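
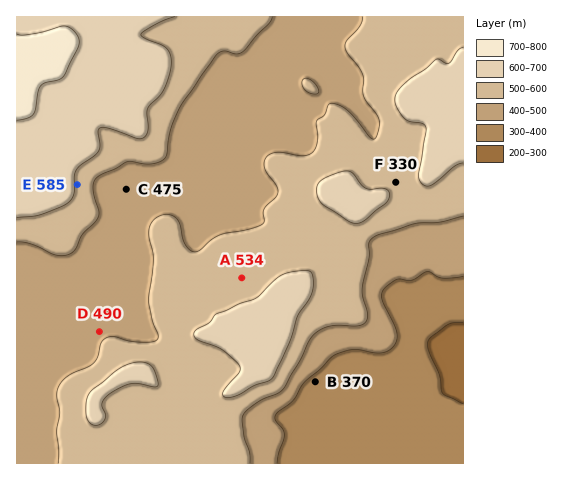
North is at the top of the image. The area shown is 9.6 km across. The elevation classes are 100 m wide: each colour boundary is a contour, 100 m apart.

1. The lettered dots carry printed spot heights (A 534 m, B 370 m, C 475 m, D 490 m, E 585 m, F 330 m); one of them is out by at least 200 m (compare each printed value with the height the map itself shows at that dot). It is F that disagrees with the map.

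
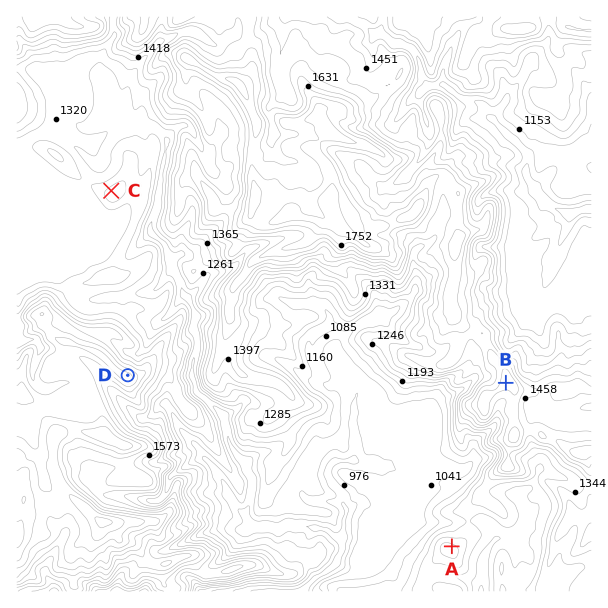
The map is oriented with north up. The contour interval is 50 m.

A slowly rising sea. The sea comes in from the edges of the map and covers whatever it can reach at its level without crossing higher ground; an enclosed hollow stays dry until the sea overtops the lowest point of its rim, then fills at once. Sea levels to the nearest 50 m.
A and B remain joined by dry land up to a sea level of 1200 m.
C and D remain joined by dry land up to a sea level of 1350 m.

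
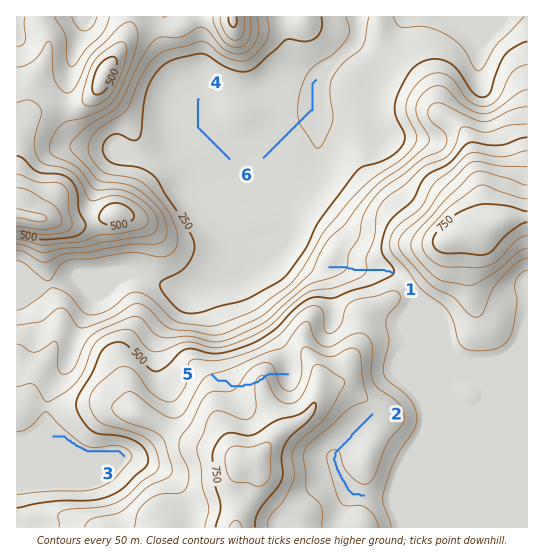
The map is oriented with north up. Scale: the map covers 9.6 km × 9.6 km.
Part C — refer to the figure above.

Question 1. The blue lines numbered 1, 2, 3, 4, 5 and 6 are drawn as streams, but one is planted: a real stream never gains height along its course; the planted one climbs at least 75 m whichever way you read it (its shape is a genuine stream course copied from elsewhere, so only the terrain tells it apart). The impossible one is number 5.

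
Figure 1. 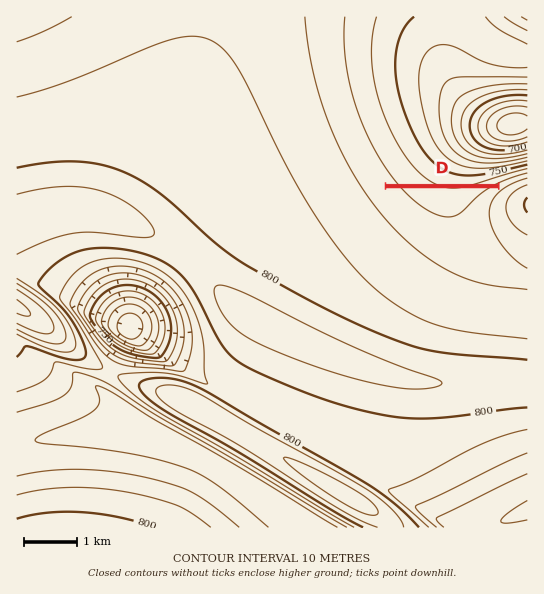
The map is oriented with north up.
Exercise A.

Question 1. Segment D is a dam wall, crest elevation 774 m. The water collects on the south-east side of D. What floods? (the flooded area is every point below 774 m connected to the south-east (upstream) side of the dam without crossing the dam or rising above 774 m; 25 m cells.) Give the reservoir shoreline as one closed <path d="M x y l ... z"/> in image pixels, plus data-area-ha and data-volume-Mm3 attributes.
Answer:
<path d="M494 188l-107 1 35 35 21 12 10 3 8 0 4-2 6-6 5-20 5-10 13-13z" data-area-ha="115" data-volume-Mm3="5.14"/>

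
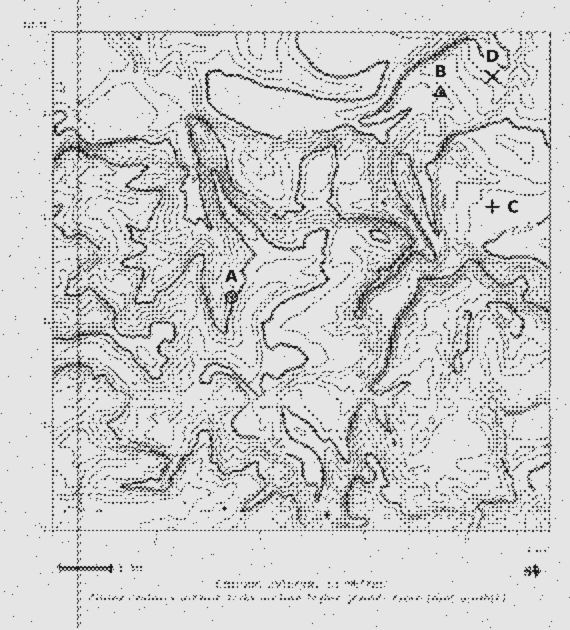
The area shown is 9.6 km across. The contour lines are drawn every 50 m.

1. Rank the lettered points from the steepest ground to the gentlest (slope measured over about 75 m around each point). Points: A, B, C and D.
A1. A B D C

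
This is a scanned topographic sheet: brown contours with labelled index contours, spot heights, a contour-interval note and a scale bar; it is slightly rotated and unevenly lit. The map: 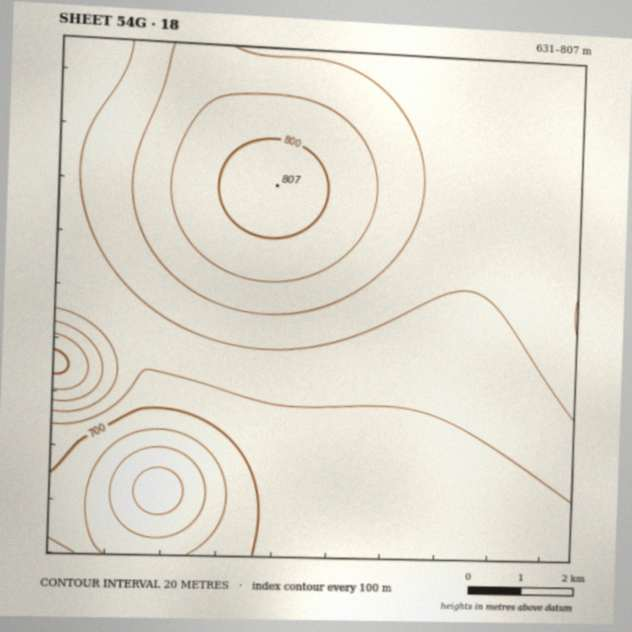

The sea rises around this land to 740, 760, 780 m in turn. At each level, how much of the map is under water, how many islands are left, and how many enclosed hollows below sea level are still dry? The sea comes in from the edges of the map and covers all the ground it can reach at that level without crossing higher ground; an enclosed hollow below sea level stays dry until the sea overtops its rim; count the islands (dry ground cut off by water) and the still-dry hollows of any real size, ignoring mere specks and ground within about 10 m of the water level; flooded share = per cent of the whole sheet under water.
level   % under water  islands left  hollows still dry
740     48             0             0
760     76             0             0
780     88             1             0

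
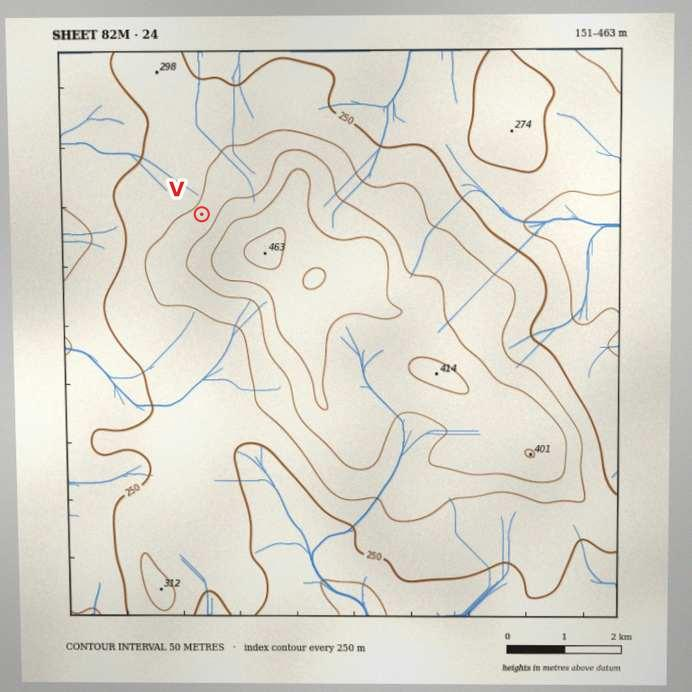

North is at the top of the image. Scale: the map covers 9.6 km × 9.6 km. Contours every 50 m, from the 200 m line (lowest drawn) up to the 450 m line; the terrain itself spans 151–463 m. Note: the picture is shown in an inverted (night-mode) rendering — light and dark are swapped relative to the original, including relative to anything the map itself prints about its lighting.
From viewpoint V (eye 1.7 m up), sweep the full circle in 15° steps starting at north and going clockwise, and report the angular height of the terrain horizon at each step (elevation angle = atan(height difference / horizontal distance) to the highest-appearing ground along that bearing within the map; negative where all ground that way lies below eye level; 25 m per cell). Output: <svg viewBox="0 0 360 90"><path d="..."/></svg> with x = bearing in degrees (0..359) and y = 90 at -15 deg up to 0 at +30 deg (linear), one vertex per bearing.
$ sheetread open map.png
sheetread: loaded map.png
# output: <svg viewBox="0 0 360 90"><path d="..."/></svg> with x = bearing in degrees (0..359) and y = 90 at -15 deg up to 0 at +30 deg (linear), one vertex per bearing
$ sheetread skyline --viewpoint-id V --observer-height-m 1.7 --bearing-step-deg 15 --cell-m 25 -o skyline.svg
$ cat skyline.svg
<svg viewBox="0 0 360 90"><path d="M0 63l15-1 15-2 15-3 15-4 15-5 15-3 15-3 15-1 15 0 15 2 15 3 15 3 15 3 15 3 15 3 15 3 15 2 15 2 15 0 15-1 15-1 15-1 15-1"/></svg>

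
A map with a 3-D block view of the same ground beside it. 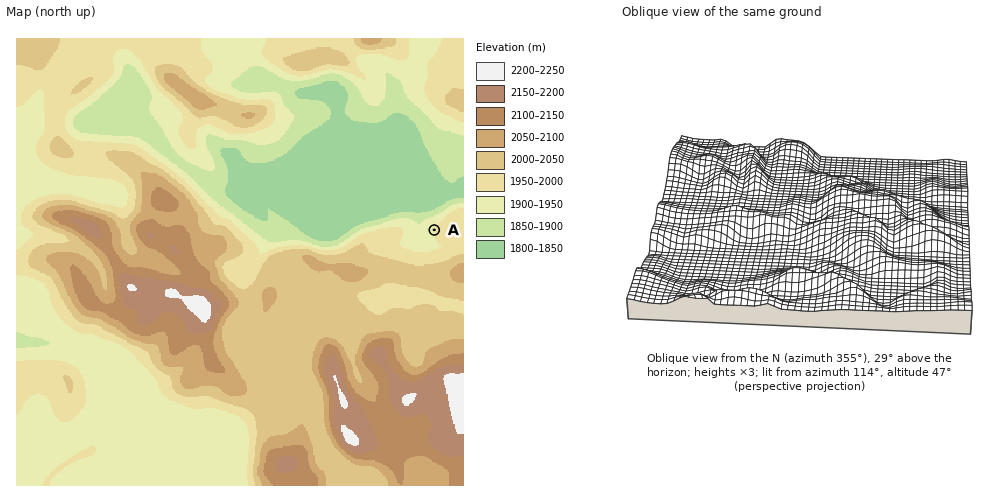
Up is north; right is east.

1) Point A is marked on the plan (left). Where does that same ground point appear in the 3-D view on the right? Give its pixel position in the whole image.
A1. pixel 674 230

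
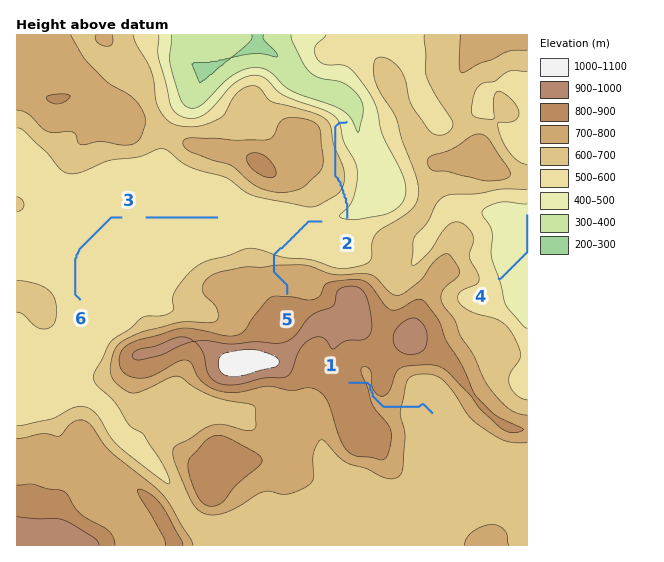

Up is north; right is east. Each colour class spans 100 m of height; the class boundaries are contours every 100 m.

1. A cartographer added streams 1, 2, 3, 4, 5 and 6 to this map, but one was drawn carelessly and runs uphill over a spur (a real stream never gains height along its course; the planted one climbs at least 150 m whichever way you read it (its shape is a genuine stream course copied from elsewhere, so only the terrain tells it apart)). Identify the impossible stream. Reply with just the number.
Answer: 2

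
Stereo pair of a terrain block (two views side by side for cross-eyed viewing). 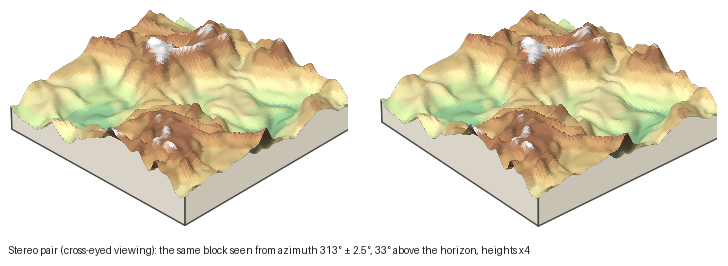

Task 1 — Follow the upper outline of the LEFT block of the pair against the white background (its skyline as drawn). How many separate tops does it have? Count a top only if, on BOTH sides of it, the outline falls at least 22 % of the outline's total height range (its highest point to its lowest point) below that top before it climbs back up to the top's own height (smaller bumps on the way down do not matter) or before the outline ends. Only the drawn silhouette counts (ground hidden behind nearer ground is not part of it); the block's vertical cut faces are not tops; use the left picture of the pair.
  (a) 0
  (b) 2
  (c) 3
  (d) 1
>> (d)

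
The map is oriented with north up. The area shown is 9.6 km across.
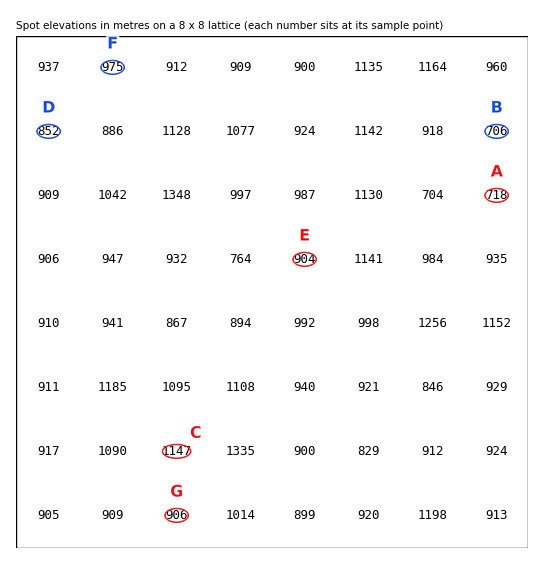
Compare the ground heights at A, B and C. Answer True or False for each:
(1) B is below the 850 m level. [True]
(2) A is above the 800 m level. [False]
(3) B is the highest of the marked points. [False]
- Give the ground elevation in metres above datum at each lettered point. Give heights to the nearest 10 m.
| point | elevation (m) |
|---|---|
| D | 850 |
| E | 900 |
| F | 970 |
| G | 910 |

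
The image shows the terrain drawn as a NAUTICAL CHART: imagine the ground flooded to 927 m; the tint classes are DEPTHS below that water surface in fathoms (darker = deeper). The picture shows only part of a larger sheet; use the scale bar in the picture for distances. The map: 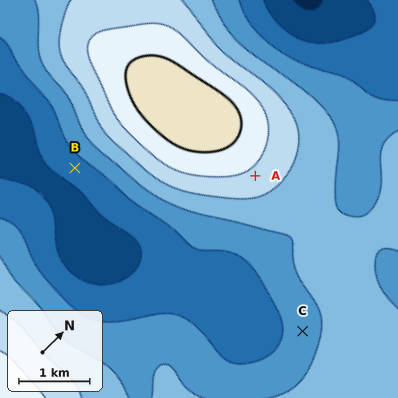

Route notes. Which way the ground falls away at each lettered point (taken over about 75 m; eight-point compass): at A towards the E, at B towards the S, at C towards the SW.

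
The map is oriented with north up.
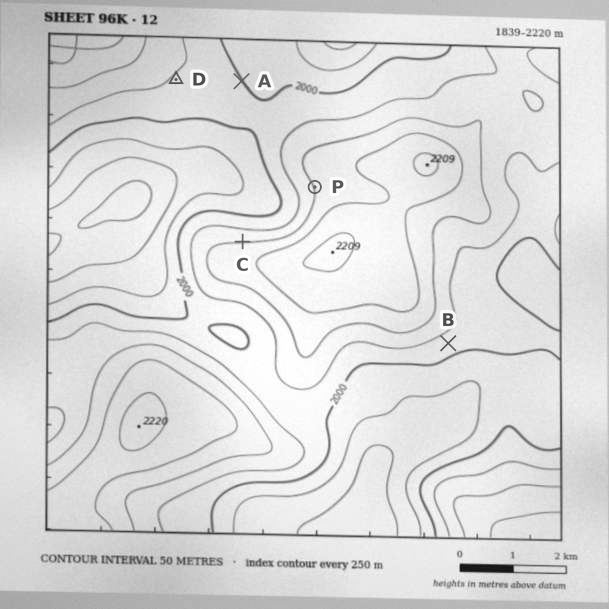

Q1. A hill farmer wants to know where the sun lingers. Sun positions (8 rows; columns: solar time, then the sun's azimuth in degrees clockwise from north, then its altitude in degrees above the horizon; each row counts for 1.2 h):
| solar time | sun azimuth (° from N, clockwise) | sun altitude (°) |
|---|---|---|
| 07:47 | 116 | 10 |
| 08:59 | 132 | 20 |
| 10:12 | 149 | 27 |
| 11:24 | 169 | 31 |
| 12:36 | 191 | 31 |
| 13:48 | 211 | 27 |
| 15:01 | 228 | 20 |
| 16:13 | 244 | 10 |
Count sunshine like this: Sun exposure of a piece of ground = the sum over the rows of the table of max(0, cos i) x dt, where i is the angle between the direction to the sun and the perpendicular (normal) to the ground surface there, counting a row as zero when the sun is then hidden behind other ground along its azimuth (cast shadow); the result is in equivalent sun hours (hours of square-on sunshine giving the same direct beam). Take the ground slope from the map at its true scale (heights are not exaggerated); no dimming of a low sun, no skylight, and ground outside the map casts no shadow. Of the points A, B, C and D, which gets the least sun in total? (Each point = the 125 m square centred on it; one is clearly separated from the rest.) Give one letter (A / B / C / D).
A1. C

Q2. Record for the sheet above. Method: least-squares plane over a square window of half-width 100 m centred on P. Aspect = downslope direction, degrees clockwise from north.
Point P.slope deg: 6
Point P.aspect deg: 254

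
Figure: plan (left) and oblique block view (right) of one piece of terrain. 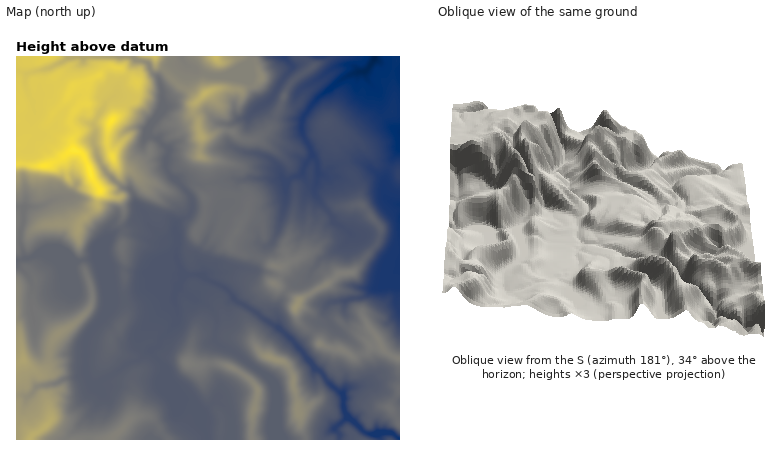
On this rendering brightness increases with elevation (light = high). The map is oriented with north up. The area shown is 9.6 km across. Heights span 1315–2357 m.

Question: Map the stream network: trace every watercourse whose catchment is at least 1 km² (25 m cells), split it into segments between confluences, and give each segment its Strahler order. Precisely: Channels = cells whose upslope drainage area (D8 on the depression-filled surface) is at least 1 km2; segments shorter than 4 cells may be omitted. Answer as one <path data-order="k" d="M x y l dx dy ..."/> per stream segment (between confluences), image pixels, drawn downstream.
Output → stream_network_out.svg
<path data-order="1" d="M274 404l-2-16-4-10-8-8-8-4-14-12-8-4-12-6-4-4 0-4 2-8 0-10-2-6-10-10-8-2-10-6-6-6 2-4"/><path data-order="3" d="M344 400l0 12 20 20 4 2 26 0 6 4"/><path data-order="1" d="M102 398l0-4-4-4 0-6 0-2"/><path data-order="1" d="M216 398l-2 4-12 12-10-12-6-2-10-10-14-14"/><path data-order="1" d="M34 392l6-6 6 0 2-2 8 0 6-4 4-2 10 0 6-4 4 0 2 2"/><path data-order="1" d="M362 386l-14 2-4 4 0 8"/><path data-order="1" d="M162 384l0-8"/><path data-order="2" d="M98 382l2-2 14-6 12-10 6-2 6-2 10-8 2 0 6-4"/><path data-order="2" d="M88 376l2 6 8 0"/><path data-order="2" d="M162 376l0-12-2-4-8-6 0-2 4-4"/><path data-order="3" d="M156 348l4-2 0-8 12-10 4-6 2-12-4-8 0-2"/><path data-order="1" d="M32 316l0-8-2-2 0-12 2 0 0-8-4-10-10-10 0-4 2-2 6-2"/><path data-order="1" d="M324 310l2-4 6-4 14-2 4-2 12 0 4-2 6-6 4-2 8-4 8-6 2-4 6-6 0-8"/><path data-order="1" d="M168 304l6-4"/><path data-order="3" d="M174 300l2-10 6-6"/><path data-order="3" d="M182 284l0-4 6-6"/><path data-order="3" d="M208 280l16 8 14 14 16 8 8 8 14 8 2 0 8 8 16 18 4 6 18 16 2 6 14 12 2 0 2 8"/><path data-order="1" d="M74 278l0-10 2-2 4-6"/><path data-order="2" d="M204 276l4 4"/><path data-order="3" d="M188 274l10 0 8 6 2 0"/><path data-order="1" d="M206 274l-2 0 0 2"/><path data-order="2" d="M104 270l0 38-4 10-8 10-2 4-4 6 0 32 2 6"/><path data-order="2" d="M80 260l4 0 10 0 10 10"/><path data-order="2" d="M26 258l2 0 4-2 12 0 4 4 32 0"/><path data-order="1" d="M322 258l20-12 8-8 0-4-8-8-6-4-8-10-6-6-8-14 4-22-2-10-2-4 0-2-2-2"/><path data-order="1" d="M104 248l0 22"/><path data-order="1" d="M206 240l-2 4-6 6 0 8 4 8 0 8 2 2"/><path data-order="1" d="M276 236l2-4 2-12 2-4 4-14 0-14 2-2 2-6"/><path data-order="2" d="M176 234l2 2-2 22 6 12 4 4 2 0"/><path data-order="1" d="M68 198l-12 0-16 8-14 0-2 2 0 14-4 8 0 14 2 4 2 8 2 2"/><path data-order="1" d="M384 186l0 6 2 6 4 4 10 2"/><path data-order="2" d="M290 180l4-4 6 0 2-4 4-10 6-6 0-4"/><path data-order="1" d="M270 178l2 2 10-2"/><path data-order="2" d="M282 178l8 2"/><path data-order="1" d="M262 156l6 2 10 8 2 4 2 8"/><path data-order="2" d="M312 152l-10-18 0-4 0-8 4-8 8-12 8-8 8-4 10-10 8-4 10-4 4 0 6-4"/><path data-order="1" d="M38 134l-6-8 0-6 2-4 0-6-2-4 0-4-4-6-2-10 0-10 2-2 24-6 2-2 8-4 6-4 8 0 0-2 58 0 4 4 4 0 6 4 4 8 8 8 2 10 0 12-4 10-2 4 0 2-6 4 0 14 2 2 4 0 12 12 0 4-2 2 0 14 6 6 18 20 2 6 0 6-2 6-14 10 0 8 0 2"/><path data-order="1" d="M242 118l4 0 12-10 8-4 8-8 10-20 8-6 0-6-6-6 0-2"/><path data-order="1" d="M104 104l-2 6-8 12 2 12-2 4 0 6 2 6 0 4 4 10 6 8 12 12 4 4 8 0 2 2 2 6 2 8 8 8 4 12 16 16 2 0 8-6 2 0"/><path data-order="1" d="M370 82l-4-6 0-4 2-4"/><path data-order="1" d="M196 70l-4-2-4-2-4-4-2-6"/><path data-order="2" d="M368 68l6-8 0-4"/>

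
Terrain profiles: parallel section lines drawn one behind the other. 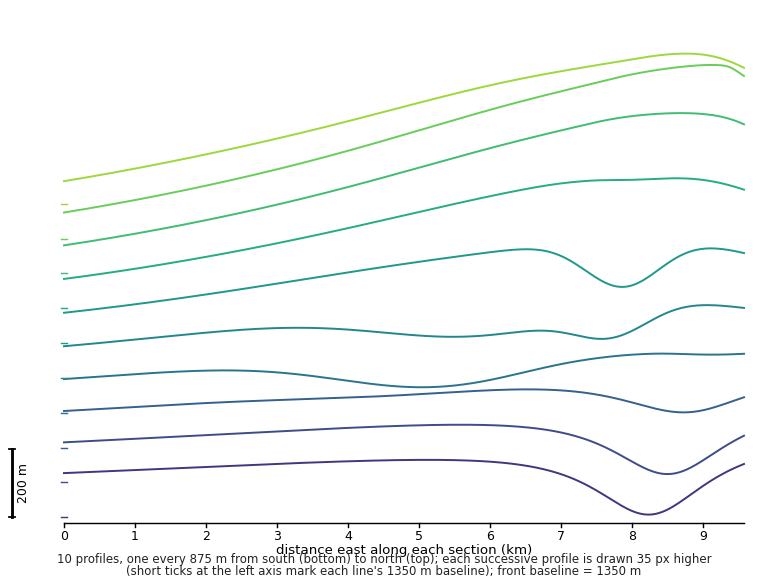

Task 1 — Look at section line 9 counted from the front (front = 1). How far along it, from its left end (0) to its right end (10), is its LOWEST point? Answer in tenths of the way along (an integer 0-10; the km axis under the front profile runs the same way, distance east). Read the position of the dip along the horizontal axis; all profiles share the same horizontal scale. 0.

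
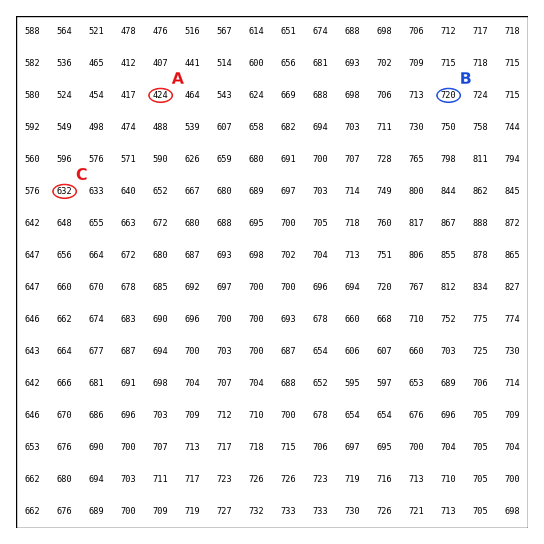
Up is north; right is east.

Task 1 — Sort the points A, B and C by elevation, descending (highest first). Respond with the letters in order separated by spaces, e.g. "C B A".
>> B C A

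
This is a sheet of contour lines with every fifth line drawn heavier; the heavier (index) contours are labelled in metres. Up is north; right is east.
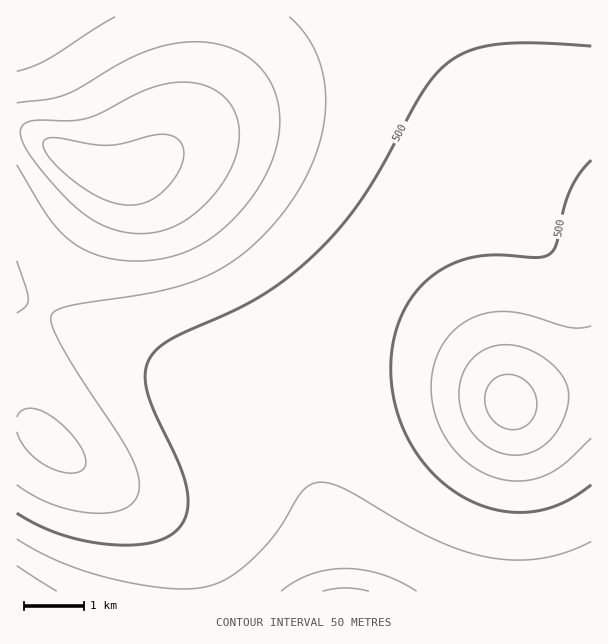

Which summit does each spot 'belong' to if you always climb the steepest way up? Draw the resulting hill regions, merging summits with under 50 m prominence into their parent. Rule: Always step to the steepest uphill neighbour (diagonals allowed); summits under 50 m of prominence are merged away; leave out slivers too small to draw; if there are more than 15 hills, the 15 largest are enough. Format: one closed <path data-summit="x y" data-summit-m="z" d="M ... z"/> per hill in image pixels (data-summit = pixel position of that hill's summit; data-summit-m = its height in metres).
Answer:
<path data-summit="345 591" data-summit-m="661" d="M591 16l-388 0-4 56-12 47-15 25-28 25-16 7-20 0-27-12-48-30-16-2-1 293 10 1 9 4 34 28 75 48 22 22 10 17 6 16 4 31 405 0z"/><path data-summit="17 17" data-summit-m="482" d="M201 16l-184 0-1 115 17 3 48 30 27 12 20 0 16-7 28-25 15-25 9-30 4-27z"/><path data-summit="17 591" data-summit-m="643" d="M26 426l-10 0 0 165 169 1 1-14-4-17-6-16-10-17-28-26-69-44-28-24z"/>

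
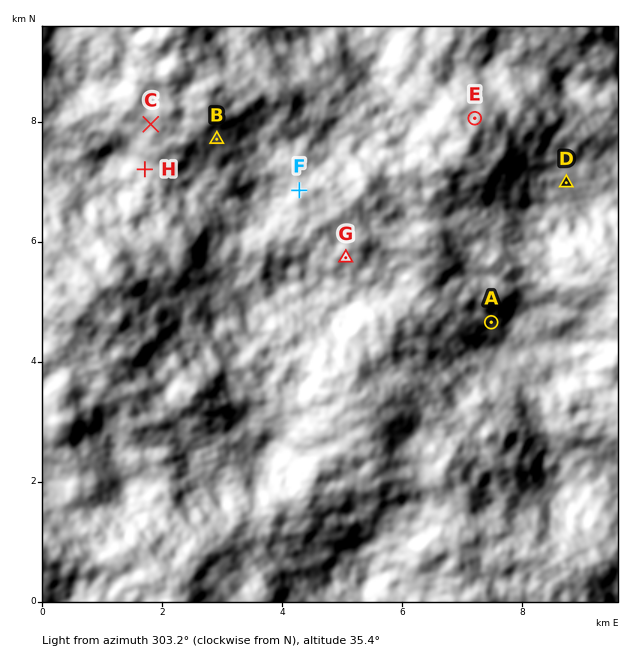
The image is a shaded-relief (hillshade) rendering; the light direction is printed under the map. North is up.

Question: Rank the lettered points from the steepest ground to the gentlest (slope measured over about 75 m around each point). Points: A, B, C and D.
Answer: C A B D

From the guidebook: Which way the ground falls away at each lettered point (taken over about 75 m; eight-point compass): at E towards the NW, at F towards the W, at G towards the S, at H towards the W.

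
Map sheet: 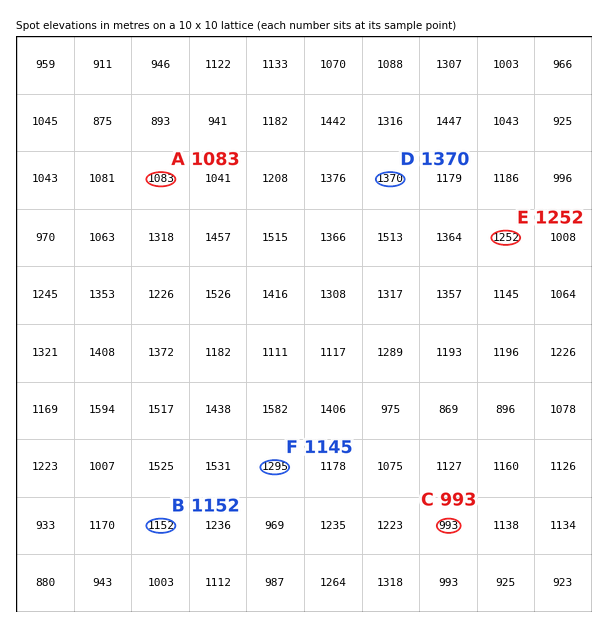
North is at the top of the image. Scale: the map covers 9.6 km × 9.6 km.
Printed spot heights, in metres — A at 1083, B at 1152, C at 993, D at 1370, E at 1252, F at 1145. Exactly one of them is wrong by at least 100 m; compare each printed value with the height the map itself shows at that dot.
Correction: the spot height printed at F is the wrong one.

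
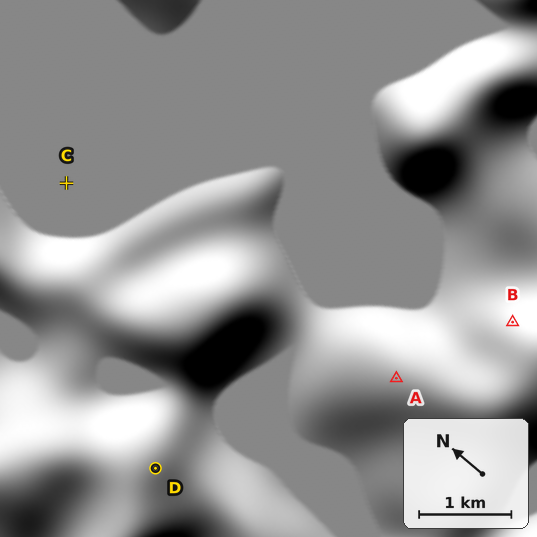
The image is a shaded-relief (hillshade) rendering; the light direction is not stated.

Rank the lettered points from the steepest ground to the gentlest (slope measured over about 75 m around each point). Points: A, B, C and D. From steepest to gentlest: B D A C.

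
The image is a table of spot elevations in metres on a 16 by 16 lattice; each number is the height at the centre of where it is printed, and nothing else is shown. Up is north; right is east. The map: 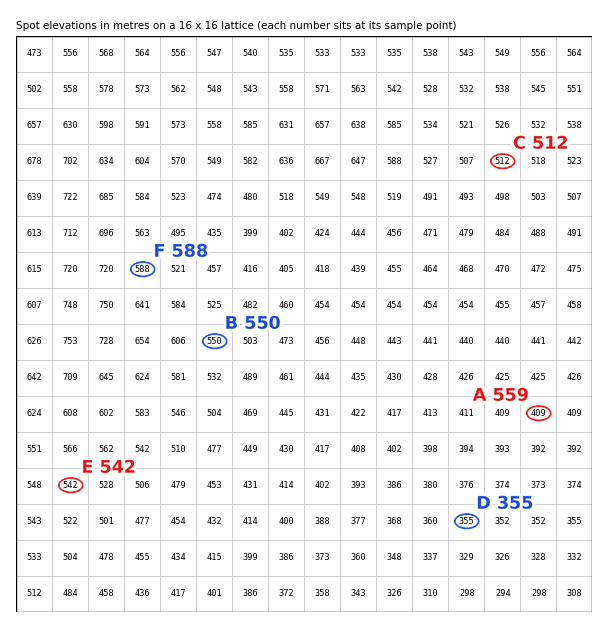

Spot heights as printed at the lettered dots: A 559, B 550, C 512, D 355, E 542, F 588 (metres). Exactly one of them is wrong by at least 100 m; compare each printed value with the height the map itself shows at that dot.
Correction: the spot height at A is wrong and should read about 409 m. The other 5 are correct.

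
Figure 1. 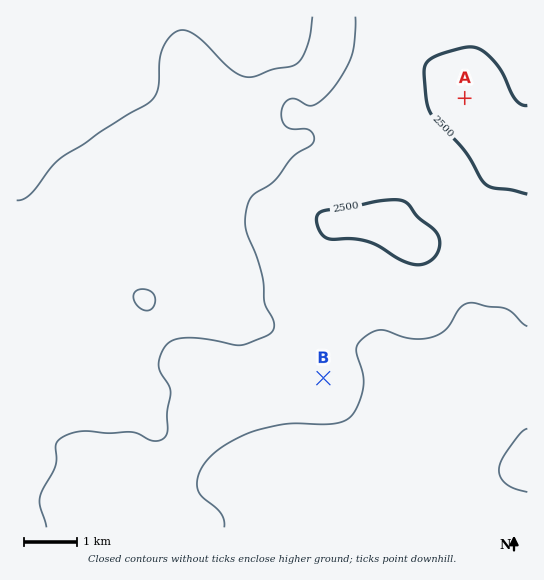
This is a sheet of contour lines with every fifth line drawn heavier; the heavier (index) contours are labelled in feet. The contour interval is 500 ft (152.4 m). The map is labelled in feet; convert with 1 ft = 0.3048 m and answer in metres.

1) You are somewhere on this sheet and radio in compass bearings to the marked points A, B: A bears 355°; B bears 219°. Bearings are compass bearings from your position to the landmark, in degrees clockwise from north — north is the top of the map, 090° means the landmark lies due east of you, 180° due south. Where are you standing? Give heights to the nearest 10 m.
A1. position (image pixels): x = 473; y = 193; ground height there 740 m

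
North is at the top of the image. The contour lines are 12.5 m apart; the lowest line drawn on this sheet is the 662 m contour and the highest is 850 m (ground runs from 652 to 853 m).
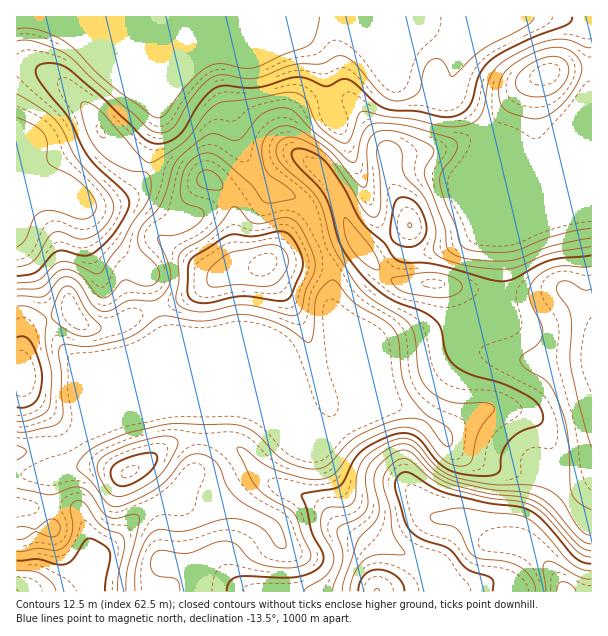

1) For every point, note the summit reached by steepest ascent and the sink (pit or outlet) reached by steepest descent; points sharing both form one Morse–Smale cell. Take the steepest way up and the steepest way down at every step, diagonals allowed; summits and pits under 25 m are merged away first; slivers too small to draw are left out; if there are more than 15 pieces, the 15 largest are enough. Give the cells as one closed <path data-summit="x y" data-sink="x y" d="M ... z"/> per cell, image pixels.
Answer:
<path data-summit="566 591" data-sink="17 591" d="M353 238l-14 3-15 8 8 26-1 31 12 30-1 43-3-5-3 0-42 14-48 21-82 0-38 7-45 16-19 13-18 1-28 7 1 139 361 0 20-10 8-9 21-45 8-10 30-1 9 5 17 19 21 1 13 5 9-17 23-24 12-8 16-8 7-7 0-124-28-1-34 3-57-12-9-7-4-9-8-34-6-13-11-3-28 1-17-6-22-20z"/><path data-summit="566 591" data-sink="17 189" d="M345 100l-25 3-17 6-13 16 0 19 4 6 7 6-10 1-6 3-23 22 7 6 19 6 18 12 7 12 9 28 2 2 15-7 14-3 15 20 22 20 17 6 28-1 11 3 6 13 8 34 4 9 9 7 57 12 61-3 1-185-19-1-19 6-12 0-11-3-46-43-45 18-38 6-13 0-33-49z"/><path data-summit="566 591" data-sink="17 17" d="M486 16l-338 1 77 31 13 8-8 25 0 32 10 34 14 26 9 8 22-21 6-3 10-1-7-6-4-6 0-19 13-16 17-6 19-3 14 3 36 53 13 0 38-6 43-18-5-10-30-29 0-6 10-39 18-10 6-6 5-11z"/><path data-summit="264 264" data-sink="17 591" d="M323 248l-24 10-27 2-12 6-30 6-14 6-30 20-27 9-2 4 7 19 0 6-4 11-78 79-3 6 41-14 44-9 82 0 48-21 42-14 3 0 3 5 1-43-12-30 1-31z"/><path data-summit="264 264" data-sink="17 189" d="M150 168l-4 0-4 12-13 14-27 11-22-1 17 24 49 45 8 29 4 6 28-10 30-20 14-6 30-6 12-6 27-2 25-10-11-30-7-12-18-12-19-6-6-6-3 0-18 14-7 7-1 8-6-16-16-14-24-3z"/><path data-summit="264 264" data-sink="17 17" d="M147 16l-101 1 28 15 39 41 16 12 27 14 2 23-12 45 42 11 24 3 16 14 6 16 1-8 27-21-16-23-6-12-10-34 0-32 8-25-13-8z"/><path data-summit="21 374" data-sink="17 189" d="M39 188l-23 1 1 184 5-1-2-18 5-21 7-8 9-5 30-8 10 12 6 2 20 2 50-20-11-35-49-45-12-19-7-7-16-9z"/><path data-summit="21 374" data-sink="17 591" d="M156 308l-12 4-22 12-15 4-20-2-6-2-10-12-3 0-27 8-13 9-4 9-4 16 2 18-6 2 1 78 45-7 9-5 8-8 3-6 78-79 4-11 0-6z"/><path data-summit="566 591" data-sink="17 189" d="M591 484l-6 6-16 8-12 8-23 24-9 17-13-5-18 0-20-20-9-5-30 1-8 10-21 45-8 9-19 9 212 1z"/><path data-summit="566 591" data-sink="17 189" d="M27 66l-11 0 0 122 23 0 23 5 22 12 18 0 27-11 13-14 4-12-18-10-22-18-16-29-31-32z"/><path data-summit="546 74" data-sink="17 17" d="M558 16l-70 0-6 16-6 6-18 10-10 45 30 29 5 8 6-3 25-29 22-20 21-8 35-2 0-42-8-1-12-6z"/><path data-summit="566 591" data-sink="17 17" d="M45 16l-29 1 0 48 17 2 26 12 31 32 16 29 22 18 18 10 12-46-2-23-27-14-16-12-39-41z"/><path data-summit="546 74" data-sink="17 189" d="M591 68l-25 0-30 10-52 53 2 3 8 5 37 36 11 3 12 0 19-6 18 0z"/><path data-summit="566 591" data-sink="17 17" d="M591 16l-32 1 13 2 12 6 7 0z"/>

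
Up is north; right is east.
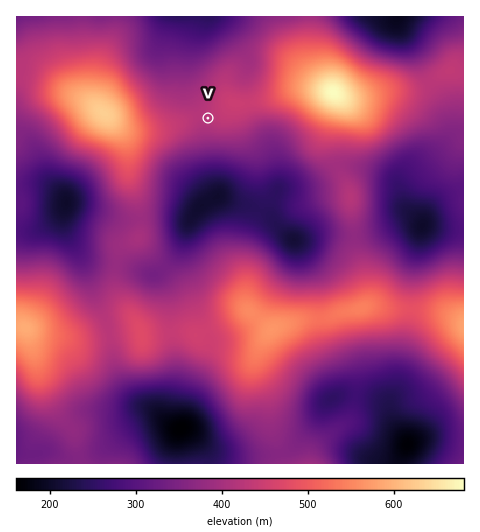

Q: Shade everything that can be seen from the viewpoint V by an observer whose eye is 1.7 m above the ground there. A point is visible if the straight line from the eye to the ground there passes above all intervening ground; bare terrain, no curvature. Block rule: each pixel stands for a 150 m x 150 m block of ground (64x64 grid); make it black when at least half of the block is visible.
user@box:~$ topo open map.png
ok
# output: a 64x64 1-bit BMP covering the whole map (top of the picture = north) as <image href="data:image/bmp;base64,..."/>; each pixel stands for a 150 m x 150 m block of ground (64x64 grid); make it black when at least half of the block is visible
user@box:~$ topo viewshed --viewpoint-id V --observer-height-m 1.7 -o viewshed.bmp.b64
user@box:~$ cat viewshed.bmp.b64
<image width="64" height="64" href="data:image/bmp;base64,Qk0+AgAAAAAAAD4AAAAoAAAAQAAAAEAAAAABAAEAAAAAAAACAAATCwAAEwsAAAIAAAAAAAAA////AAAAAAAAAAAAAAAAAAAAAAAAAAAAAAAAAAAAAAAAAAAAAAAAAAAAAAAAAAAAAAAAAAAAAAAAAAAAAAAAAAAAAAAAAAAAAAAAAAAAAAAAAAAAAAAAAAAAAAAAAAAAAAAAAAAAAAAAAAAAAAAAAAAAAAAAAAAAAAAAAAAAAAAIIAAAAAAAAAxwAAAAAAAAHPAQAAAAAAYf8DwAAAAADz/wf+AQAAAf//B/8B8AAD//+P/wH/wAf//7//n//8D/////////4f/////////7/x+P////////AAAf/////w4AAA/////8AAAAB//+D/gAAAAP//gH4AAAAB//8AAAAAACP//gAAAAAAH+P4AAAAAAAP4AAAAAAAAAfAAAAAAAAAA8AAAAAAAAADwAAAAAAAAAPAAAAAAAAAA8AAAAAAAAAHgAAAAAAAAAeAAAAAAAAAB4AAAAAAAAAHgAAAAAAAAAeAAAAAAAAAB4AAAAAAAAAH4AAAAAAAAA/wAAAAAAAAH/wAAAAAAAA//wABwAAAAD//gAfAAAAAP/yAD8AAAAA/wAA/gAAAAD+AAH+AAAAAPwAAfwAAAAA+AAB/AAAAAD4AAHwAAAAAPAAAMAAAAAA4AAAgAAAAAHgAAAAAAAAAOAAAAAAAAAAwAAAAAAAAADAAAAAAAAAAEAAAAAAAAAAAAAAAAAAA=="/>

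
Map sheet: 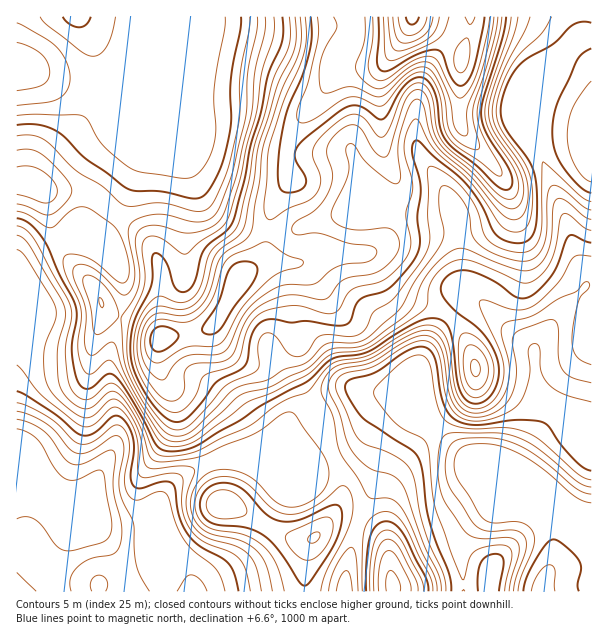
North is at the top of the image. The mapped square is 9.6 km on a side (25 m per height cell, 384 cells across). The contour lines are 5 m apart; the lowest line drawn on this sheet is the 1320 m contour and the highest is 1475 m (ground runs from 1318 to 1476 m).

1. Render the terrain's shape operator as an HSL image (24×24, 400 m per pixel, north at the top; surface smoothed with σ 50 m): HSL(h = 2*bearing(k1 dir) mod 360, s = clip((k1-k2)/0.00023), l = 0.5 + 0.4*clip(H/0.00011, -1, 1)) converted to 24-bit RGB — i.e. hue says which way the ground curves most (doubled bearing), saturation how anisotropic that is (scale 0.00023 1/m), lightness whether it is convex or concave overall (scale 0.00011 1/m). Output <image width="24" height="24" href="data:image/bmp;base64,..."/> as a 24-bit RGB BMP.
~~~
<image width="24" height="24" href="data:image/bmp;base64,Qk32BgAAAAAAADYAAAAoAAAAGAAAABgAAAABABgAAAAAAMAGAAATCwAAEwsAAAAAAAAAAAAAe4N9a4mXeImps6Oud1ackJR+lY2BaFN4ZHFobXdwhoJxt69t2c1oCRMzH0Kj8vnSw9/Ol2bREwJm59mk2J5iFClBVneJmpSDgpiLZaOWV5iVoHGRp0uRkqyGjE6EiSk1b3o3VmtCb4tVsLR93sSUEjtlDXiZ8fzPkLdxcCtqISGAlNTH98zeNSauP194hZdql5+Oh2F9d3xfOGBmsIdRn6NuZxRy2lFtmr6ATMnBc+/sfKXl9NbpazjXAY6h6ve4t0xMWzd1VayYOIpqxm9p3EDUTk2ke4+dmY5qg215gIB/TzN3061eX4w7Ew1s1dXo3+Lsnt3oPb68K1EasmQ864GXJYSS0M5Tt29TTWZ/fJZ6ZD1henxAiFpQgF9uj2ArjY14iFtqlpxLHTJk4Yir0mpbCE43Eeg8zNWku2BxdCZPgH56LWRQ3dhzV1aRnJ9yupuDWoZ/XlB1gVV+gH9/flRfayE9wqd9jmh9jUl4zpdjGGxWHkt3/4CPvpcxC3gANF8Hfls2gH19gH9/iUSIhNtxYVaFhJiHsoKDplxfQi5IcW08azwscjJCcbKzpczDXUc5aExI1LJ4R7xcBw4s53gu79/Ji76tQYWAPYo3PYBHfE9vnc1tX8RoUV59eZFzjV5r1CNqjQwlW3UkQpZ3YsO/eMC0eZuKXFKLZXGVxc2Nw7hOEQAzweSH1O2/tZKpXHugZ26Qa4NLLnFkoeCYZW2vYVCBhFhXfWBifg6H93iisOa5HN3kWKCtcoFkg4BfUl65aXC81aGf1jXSEABV3PrRntWes3Gmo0xvdFGCv4ScN5BJTdMAMicVaWYmRn0/eHiAIQJW9eDT6vLZLIG8PT2KmGeJiXt0X3iVUEuN0It6uincAQCp+/rQlaM/ajY1vLxvVtnXcUbI3oTB1XN2UBY2b7UXF20RGkAhCgsp4/jM6/LZVDCwPC99nWuhoIeSZ4SQN0mPz3On5INmACVT8+bYyrTslm/i092wQIRdKiZJqrqH2j6sonfg5dzvr2HJHUxUCGBfp/+l2KNhcB5HOFxQVX2CqpmTb35/ODNTbVE0+PO+ADdhy/SfcVXCuC7k+7u/rEFlLV1ldYdMm1tfgMabol+c1IPFc23kOdf+V8pdli0/rjptbKddKnxtdqVyfVJ7aCZmY9OI0PvRCQFF8Og7bYMvGx0375uI55y5SEmtXmeOfbqPm2pfe09PlrNlVp1PPXRVaUpGeUdVnW1lv7CMQpGRTIdvYDBsVrnEuPvSvBwSHQcs1vCOYJivGCxnsNGf3rDFom3Jen/EpIWujWCsmpG4spWdpoWBSFF2S0Jhe1NQj5tZsM1yS6WhT0hrNjRkaOJfj4k/gWNlEBONzvDIfV+kJXy6Z7mw0UZQvJZhVnaDl4Gtd4O7k4O7xZm8rJa6ck3DTS/Go26+tLSatdymMEqdkjqSP4uBl9lZOmpHnkZROd3GkLN0kn2aR2R8VS5Wx1ZK3Kt0aXNEXpkxVWpDdndQr5ZXq5ZcT1SAUTJ2mTlX3eB7oOORMg9btTE4f6zRtc/RSF/Rh8jBWYeUapBljHxiX0RnMDZxsneA3Z2NuI2iirSYRHaDbX+Ao3RXrciKRC1uQhM4pnI93v7NXdW5JAEzw7p8la60iKeNZGOQkIZxd1plfHZVf3BXVnFwKD9jo01v28WNqsGSqIaoflemeT6Bk9V6VKG/OgEtZSQzq/6/z/zbewKmYRieo8q4o6CMl290f2lve15hgGhwgH9/gH9/bnt/JUFmQ1+e6Mu10aRig4k/P1tDjkGGzPSMIggyqwCq0/jdzP/ggiqzTgROgWqugaR/nIeKpmaSnWJ/gmx+f3+AgH9/gH9/eHeAOkpxJWVozpx46Jqbxnt+QVppOXth7PSZAAIzRTfY6f/MZtogJwcsUFSAmq5xl41+gH9VgFRbomFjjXh6f3+AgH9/gIB/dHSBTEmDPVx4U6pYzKGU3YqfuVC8R0Kh7/tpBw8sHXgy//zMpLozBxgscnmBS42fpIWFcnhfbFhZnZVii5F0foB/gIB/gIB/d3qARE+BWGaTXayLpGqM1oWDp3rBj1nX/svCBw8tEKWh/f3OzbCHCSI8PXJLQ3dvoqF7dFdUbmVZkKplbZdsdn+Cf4B/f4B/fn6AR11/WXOIdJZmUEVf2MaCqY5vQzSF/pqu6F6+AK2W7O2k6K6aIB6HQ2WUP5N4WJhmcGCjfYWok7SRcJiLbHWBf4B/f4B/f3+AVF56TFdrjXtbU0Znz9xwm5teLitiwmh48+PYIqPePqg98eC6IiuaU1Wga3OPV3Bm"/>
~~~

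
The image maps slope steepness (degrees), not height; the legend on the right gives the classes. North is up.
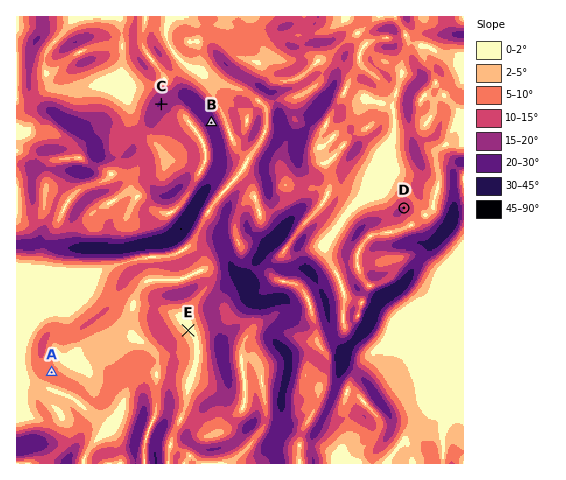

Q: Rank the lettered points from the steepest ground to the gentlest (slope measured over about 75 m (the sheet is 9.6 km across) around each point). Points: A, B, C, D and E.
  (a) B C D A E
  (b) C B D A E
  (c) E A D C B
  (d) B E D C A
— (a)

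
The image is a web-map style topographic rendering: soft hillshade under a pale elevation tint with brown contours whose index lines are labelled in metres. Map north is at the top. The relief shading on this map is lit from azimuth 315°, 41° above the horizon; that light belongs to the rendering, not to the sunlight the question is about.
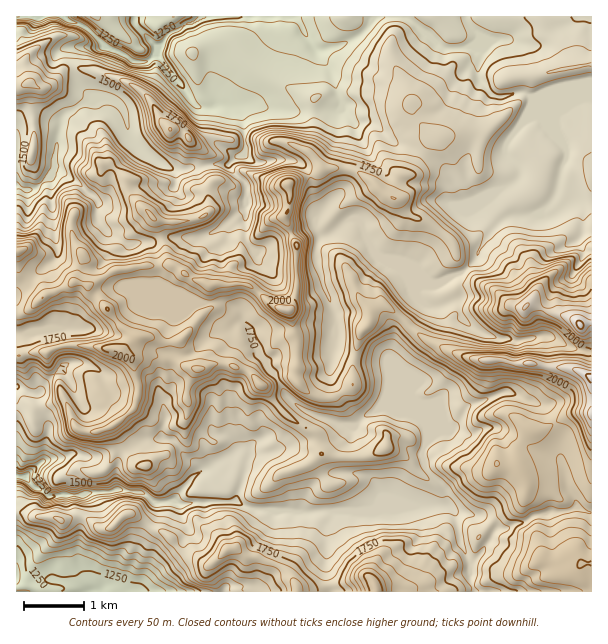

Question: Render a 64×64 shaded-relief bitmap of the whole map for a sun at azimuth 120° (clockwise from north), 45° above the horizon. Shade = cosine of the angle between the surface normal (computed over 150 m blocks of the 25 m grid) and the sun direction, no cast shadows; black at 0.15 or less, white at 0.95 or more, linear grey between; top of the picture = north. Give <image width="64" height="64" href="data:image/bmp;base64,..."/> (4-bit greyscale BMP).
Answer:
<image width="64" height="64" href="data:image/bmp;base64,Qk12CAAAAAAAAHYAAAAoAAAAQAAAAEAAAAABAAQAAAAAAAAIAAATCwAAEwsAABAAAAAAAAAAAAAAABEREQAiIiIAMzMzAERERABVVVUAZmZmAHd3dwCIiIgAmZmZAKqqqgC7u7sAzMzMAN3d3QDu7u4A////AJqau8zLq7upmHeKypqqhmrLqHVHvcq7y6upqpqZq7u7ebu7u7u7u5h3VY3sq7qHmrqFM1m8uqvMzJWJiambu7tozLvLu7urqGZkbO2ry6mbuoQQOKu6qrzdpFdliqqqu2e9zMuqurupZmZGzbvLqZvLlSEmq7qau7y2VlRIqqqqh4vdy6m7u6l4h1JK3KmHibuWQiSLuomruqllVEaZiaqImL3aib3KqIqoYySbqHd4q6hkIkaal5vJe6ZURph4q4mondhp3+uYmqhmVWmpmIiaqYdUNEaHerhqyFM2mHiaeKmd6WaO7bmIh2Z3iaqZmZqqmYd2Znd5mGeamFR3Z5pmd4ipdCXOt3dVZUaKu6qqqrqqqqqZmYmYiHd63Kh3i3ZRAjMzEEiqiIZ3Z3q8zLu7zMu7qqqqqpiKl1fO7LuplVlmdjQgR7vbirqrl6zd3KrN3cu7u7u6h4q5Zr3czKh3VKzNvNiJe+65q7umad7cua3u3Lu7u7pmesuYrMzLmHMTjLq92Yq+7uuaqrhFnN3Lq83dy7qruGZ4vKq8zLqI2RA2iZvZet/u/rqqqmRHrN3dzdzMurp2d2ebu7zMuojNxTRYd6lorN7u3Lqqh1VXnNzMzN3cymVVVGmrvMu5h6vbiZmZmpiJve3dzKqZmGZpu6mZvu7ahkMySJq8zLl2isp5mavdy6qqzdvNy6mal4q7qGaM3dyZdTEmibzMuVNYy0Npve/tzLnO7Mu7y5mYm7updWm7zKqXdDVnm8y4QljLMGlmr//cqM/8zLvLmJqqvLqFaJmrqqd5h2eaq7gxiboziXVH7/23n/3Mu7qJu7y7zcmJqqqqp0V4iZiHdTGZmEaqiHV//qaO/cy7ypu8qrzu7bqqq6qZdDRomYdSEZmDOamKp1z+po7+y6mr7bebzN7/y6qruoialmiZmXQRipM5p5qoW/6ojf3MlX39aduYnf/bqqq7l4rNuZmZl0Krt2iHmZd8/bqc7uymesl83JVb7tuqqqqXec3KqZiYY92ryGial4ztuonf67uqlnzttkre26uqmHZpzKqqqZiF7Z39qIiIre3KmJu7u6uWfN3HSu7bqph3Zmi8uIqWVWapi/2pd5vN3cu6iamrupiM7shJ/9uod3d2QiIyEkM0eXZEaJdkaLzcu965qry5mZ3uyUf/7IZoh2VDIjVEVmaJqodlVDI1eby4ruuqu6iIne7aQ8/9hol2ZneJicyoVHzdy6qZdViYial77cu7qZi+7tpCjv2ZmHeJmGiYrshUnc3ty6l2q6maqpi93MqYZ+/+2lNr7LqYiJl1R5i+uHd6Wu/cqFe8uqqqqpzdynRI3/7JZXq8uaqZl0Ikd63JdldEnu2pmZu7qqq7vN3JZmR+7cdXmburqqqoQhJES8l1VpZYvLvMu6qqu7mL3cq4Y17spliZqsuqqZlSJEMUy4ZGunZVmqzdy7upmYmqqphzTu2Feqmbu6q6lkM0QxF92CHcqFR6l5vMy6mqZWeHeHNe7HWKuqu6qqzKUzNFQxbtMO7bdGvJVFaZmZmGVZupc1/rZYq7uruqms62Q0VnUEyA7+2UWrqGQ0V4iKl1e7lzT/tWiru7u6qZvuplVWinJIdry3RqqYmoZoqpmqiJuoI9/XeKuqu7uqm824ZVZoqoUxKaU5qqiJqrzd3LqYZ7pYrdqZq6mry7qru7l2Z2Z5uXUVkyzcqYiJzd7u7alReZ7Mu7qqmZq7u7qqqpeIiHeamVSCC/2XZnm7ma3/62AEr+66zLqYmru7qqqauqqqmImZZHIH3adUWal0Vr/9gQFf/8qsyois7Kq7qqqru7uqmZhjUhWcp1V4mYdmnN6TI17/3KmpiKzv7cu7uqqrzLqqmYRCFZmYeaq7hWit3aITfv/uyXeKqs7+3MzLqpq8yqqZq4Q0V7qKu7qURXvMkgBK797rh5mrze7bvN3LqavLqZeu2EE3u5iImZdUR4ZTAAOLvdypiIm83cy6zcu6m8uZlK/pQhOMqHeZmquqllUxE2aKqYdmeJrMzLrNy6qqy5mRj+pkEmqZmpiavN7sVIqHeal2dmZ4irzMy87Kqqq7mZJu63UzaaqoZ6nO3d6BSZmYmHd3Z4mZq8zLzuuaqruZlGzrdmWJyoU2zLqpq3ADVEV4iHZomZqqvMu9/amruqmmjNuId5u6USe7d2dnYQAiNXmYh2eJqqqru6vvyqqqqqit3JiIm7lAN4h3Z3iGVFVnmqmHd4mqqqqqma7sqqqqqr3typmaqTFod5mJmZmZmYm7uYd3iau7qqqYee26qqqtze7cuqqnNIiJurqqqqqpmby6h3eJq7u6qqmHnLqqqq3M/+27u4VoiZqau6q6qqmYm6iIiIiau7qqqqu7zLuqqby97buoZ3aJqXu7qqqqqpmZl3d4iZqqu6qXi8zN3Mu3ipnMqZhjI4mmnLuqqqqqqZmHZniZqqqsuoZoqqvN3dmrt4mHZUVjWWesu6qqqqqqmYdmZ5q7qZrLlmeIiJqrtq3ad3ZGiq1zSKzLqruqqqqoh2VXm7uqiKund4iHiJmROu7cyZln3tImm7uru7qqu6qoZUWbu6qqqqmImZiJmqYhbMu9ha3NySNYmqq7uqu6mrumQ3vLuqvMu6qZmpmapkACR6ZazLm/1zNXiJmZmqmJq8tjWbyqq7u6u6qaqqqgIAEANrzbmKzvlDRWZ4iIiJmb3ZVWiau7uqu7uqq7qq"/>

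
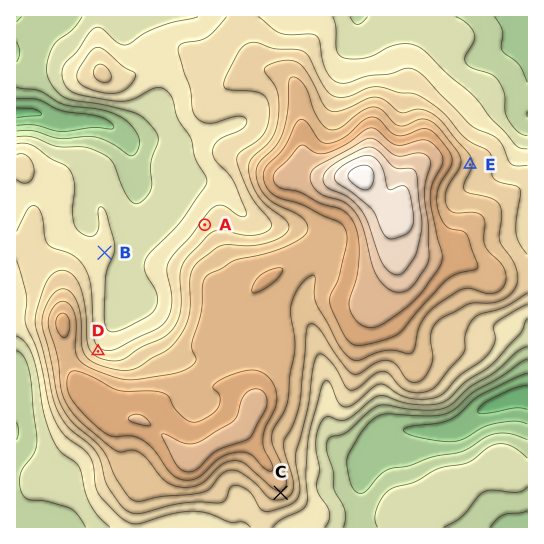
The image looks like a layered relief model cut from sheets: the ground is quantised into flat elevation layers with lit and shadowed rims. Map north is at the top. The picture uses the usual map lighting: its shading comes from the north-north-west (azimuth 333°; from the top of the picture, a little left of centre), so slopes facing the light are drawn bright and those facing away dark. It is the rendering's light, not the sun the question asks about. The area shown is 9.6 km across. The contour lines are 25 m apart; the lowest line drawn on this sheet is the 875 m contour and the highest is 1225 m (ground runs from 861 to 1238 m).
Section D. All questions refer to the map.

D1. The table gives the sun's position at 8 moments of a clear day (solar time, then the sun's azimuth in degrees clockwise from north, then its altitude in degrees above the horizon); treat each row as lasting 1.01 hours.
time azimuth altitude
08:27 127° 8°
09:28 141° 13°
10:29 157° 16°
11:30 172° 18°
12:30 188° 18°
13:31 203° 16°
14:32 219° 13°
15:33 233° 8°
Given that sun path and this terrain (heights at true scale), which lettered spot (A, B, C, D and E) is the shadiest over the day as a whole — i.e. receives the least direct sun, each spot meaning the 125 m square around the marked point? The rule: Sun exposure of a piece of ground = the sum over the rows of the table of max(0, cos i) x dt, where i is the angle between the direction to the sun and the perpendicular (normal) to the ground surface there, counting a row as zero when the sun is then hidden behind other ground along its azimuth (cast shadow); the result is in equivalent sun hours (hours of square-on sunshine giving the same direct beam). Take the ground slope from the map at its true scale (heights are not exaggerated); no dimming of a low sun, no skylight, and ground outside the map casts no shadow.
D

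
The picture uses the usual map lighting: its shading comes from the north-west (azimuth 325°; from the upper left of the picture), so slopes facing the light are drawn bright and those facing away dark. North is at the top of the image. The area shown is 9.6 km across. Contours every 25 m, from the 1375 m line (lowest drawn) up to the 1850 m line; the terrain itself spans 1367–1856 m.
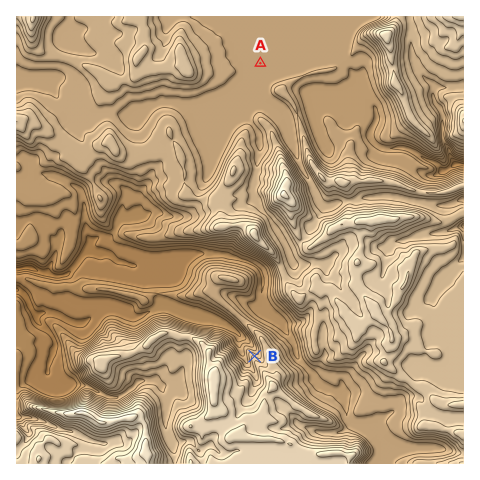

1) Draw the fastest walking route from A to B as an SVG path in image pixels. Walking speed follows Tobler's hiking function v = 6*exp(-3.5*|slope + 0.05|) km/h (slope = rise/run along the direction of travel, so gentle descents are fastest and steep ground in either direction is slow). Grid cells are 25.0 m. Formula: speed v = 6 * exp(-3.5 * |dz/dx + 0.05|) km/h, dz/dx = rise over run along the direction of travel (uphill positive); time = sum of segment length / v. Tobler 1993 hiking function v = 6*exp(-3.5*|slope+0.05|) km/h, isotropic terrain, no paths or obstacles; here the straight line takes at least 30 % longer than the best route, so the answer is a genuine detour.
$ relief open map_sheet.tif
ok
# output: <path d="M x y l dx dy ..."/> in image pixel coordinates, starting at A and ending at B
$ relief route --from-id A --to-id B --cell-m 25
<path d="M260 63l0 17-2 4 0 24-5 9 0 5 3 4 0 67 14 29 0 9 10 21 0 11-1 2 0 16-6 12 0 16-7 14-2 2-13 0-1 2 0 2 9 19 0 5-1 2-3 1"/>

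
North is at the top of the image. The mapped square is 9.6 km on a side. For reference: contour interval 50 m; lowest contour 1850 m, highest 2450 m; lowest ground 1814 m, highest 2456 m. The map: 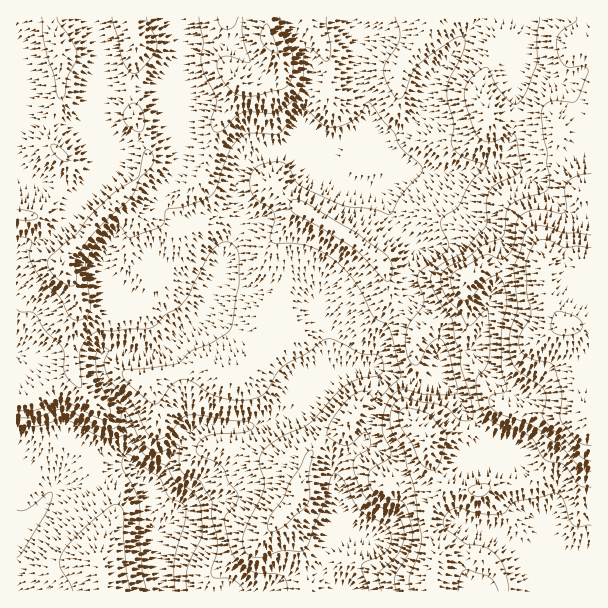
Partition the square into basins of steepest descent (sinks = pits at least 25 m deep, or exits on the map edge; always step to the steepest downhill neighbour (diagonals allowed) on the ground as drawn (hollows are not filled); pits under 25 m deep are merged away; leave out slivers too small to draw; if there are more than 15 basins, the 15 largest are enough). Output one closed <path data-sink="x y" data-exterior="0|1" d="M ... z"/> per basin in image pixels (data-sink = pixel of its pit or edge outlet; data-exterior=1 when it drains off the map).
<path data-sink="156 546" data-exterior="0" d="M591 16l-575 1 0 381 17-1 17-13 18-10 4-4 10 20 16 17 5 7 0 8-11 25 0 15 11 27 11 18 0 14-16 39 0 7 7 25 326 0 2-23 5-11 0-6-10-25 0-17 8-12 11-11 35 3 21-8 24-1 7-3 12-13 12-25 15-14 19-9z"/><path data-sink="564 591" data-exterior="1" d="M591 418l-18 8-15 14-12 25-12 13-7 3-24 1-21 8-35-3-11 11-8 12 0 17 10 25-6 26 0 14 160-1z"/><path data-sink="17 534" data-exterior="1" d="M72 370l-4 4-18 10-14 12-20 3 1 193 87-1-6-31 16-39 0-14-11-18-11-27 0-15 11-25 0-8-5-7-16-17z"/>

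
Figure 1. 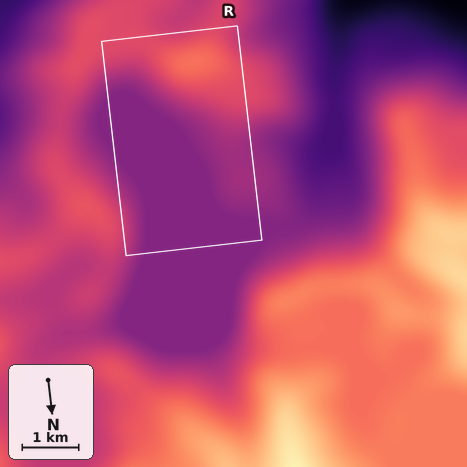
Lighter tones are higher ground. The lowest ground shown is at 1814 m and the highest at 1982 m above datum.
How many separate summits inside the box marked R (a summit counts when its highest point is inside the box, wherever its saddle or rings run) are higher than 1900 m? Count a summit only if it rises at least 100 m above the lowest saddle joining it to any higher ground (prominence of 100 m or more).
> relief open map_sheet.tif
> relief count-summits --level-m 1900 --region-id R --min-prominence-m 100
0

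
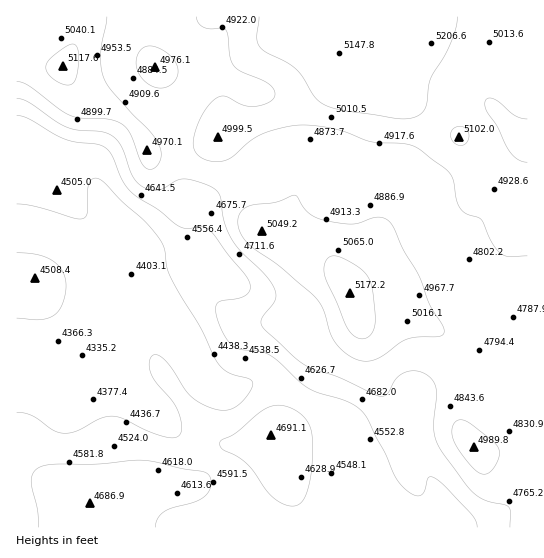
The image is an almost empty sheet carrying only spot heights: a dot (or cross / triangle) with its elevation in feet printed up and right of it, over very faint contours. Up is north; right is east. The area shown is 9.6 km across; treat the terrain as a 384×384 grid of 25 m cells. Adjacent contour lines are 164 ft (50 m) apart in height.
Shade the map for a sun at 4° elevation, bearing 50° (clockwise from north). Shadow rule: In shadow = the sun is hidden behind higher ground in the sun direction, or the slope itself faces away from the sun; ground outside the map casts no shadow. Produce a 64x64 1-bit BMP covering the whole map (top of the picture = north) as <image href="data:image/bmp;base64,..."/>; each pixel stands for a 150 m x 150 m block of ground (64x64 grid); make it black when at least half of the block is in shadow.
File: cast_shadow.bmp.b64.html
<image width="64" height="64" href="data:image/bmp;base64,Qk0+AgAAAAAAAD4AAAAoAAAAQAAAAEAAAAABAAEAAAAAAAACAAATCwAAEwsAAAIAAAAAAAAA////AAAAAAAAAAAAAAD/8AAAAAAAAf/wAAAAAAAB//AAAAAAAAP/8AAAAAAAA//gAAAAAAAD/+AAAAAAAAP/wAAAAAAAAv/AAAAAAAAE/4AAAAAAAAT/gAAAAAAADP8AAAAAAAAYfgAAAAQAAHh8AAAACAAD/HwAAAAQPB/8OAAAAHD///g4AAAAYf//+BAAAADB///wEAAAAIP//+AAAAAAB///8AAAAAAH///wAAAAAA////AAAAAAD///8AAAAAA////gAAAAA//z/+AAAAAD/+B/wAAAAAP/wP/AAAAAAf///8AAAAAB////gAAAAAD///+AAAAAAH///wAAAAAAf//+AAAAAAA///AAAAAAAD//wAAAYAf4//+AAAB4H////gAAADw////8AAACAH//+/gAAAYAf//x8AAADgD///HwAAAOAD//4+AAAA4AB//PwAAADgAP/9/AAAB+AP//j8AAAP4e//+PwAAA/j///weAAAH/P///BwAAA/8f//8CAAH//h7//gAAH//8HP/+AAA//4AA//wAAD//AAD/8AAAP/sAAP8AAAB/wAAA/gAAAP8AAAD8AAAD/AAAAPgDgA/4AAAA8AMAH/gAAAAAAgA/8AAAAAAAAD/gAAAAAAAAH4AAAAAAAAAfAAAAAAAAAB4AAAAAAAAADAAAAAAAAAAOAAAAAA=="/>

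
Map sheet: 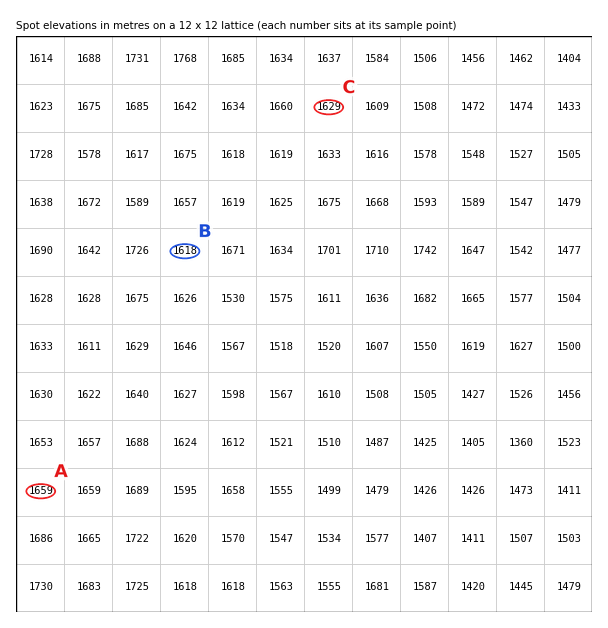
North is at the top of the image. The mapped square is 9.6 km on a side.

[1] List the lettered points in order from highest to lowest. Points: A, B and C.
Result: A C B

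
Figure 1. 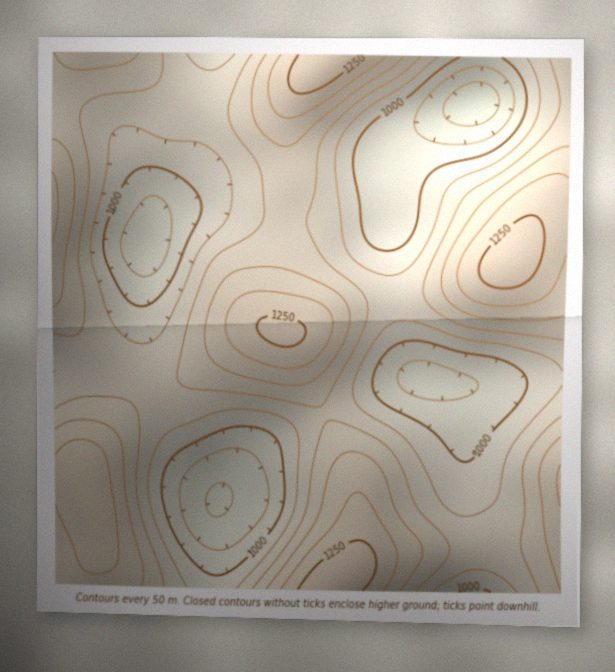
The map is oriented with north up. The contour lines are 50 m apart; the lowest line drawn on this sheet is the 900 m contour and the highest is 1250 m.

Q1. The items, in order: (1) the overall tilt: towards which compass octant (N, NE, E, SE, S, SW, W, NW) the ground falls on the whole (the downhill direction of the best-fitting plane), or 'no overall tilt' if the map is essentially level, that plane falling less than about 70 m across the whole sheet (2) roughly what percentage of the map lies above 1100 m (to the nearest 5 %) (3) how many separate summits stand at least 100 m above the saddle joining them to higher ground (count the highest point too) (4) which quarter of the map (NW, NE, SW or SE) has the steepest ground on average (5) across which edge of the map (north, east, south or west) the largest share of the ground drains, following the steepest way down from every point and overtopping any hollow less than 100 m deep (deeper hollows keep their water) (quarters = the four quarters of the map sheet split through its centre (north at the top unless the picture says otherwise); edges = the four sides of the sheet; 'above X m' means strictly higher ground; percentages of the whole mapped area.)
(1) On the whole the map has no overall tilt.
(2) Ground above 1100 m makes up about 45 % of the sheet.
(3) Counting only tops that stand 100 m proud, the map has 7 summits.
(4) The steepest ground, on average, is in the north-east quarter.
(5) Drainage is mainly to the north: more ground falls towards that edge than towards any other.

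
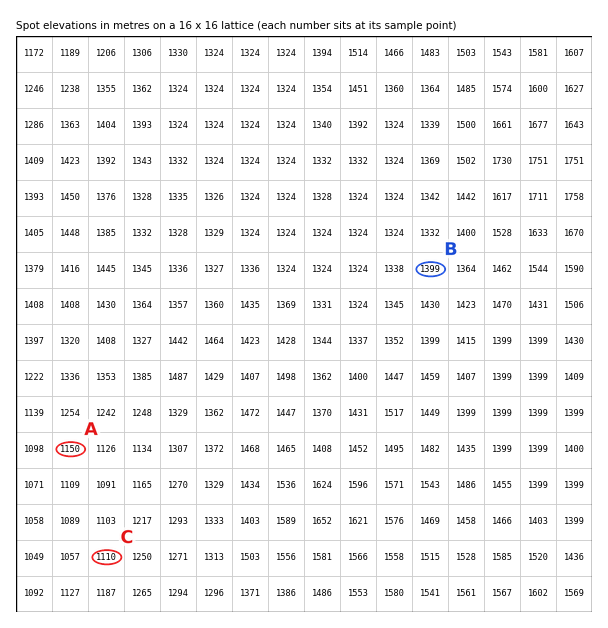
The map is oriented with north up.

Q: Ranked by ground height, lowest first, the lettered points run C A B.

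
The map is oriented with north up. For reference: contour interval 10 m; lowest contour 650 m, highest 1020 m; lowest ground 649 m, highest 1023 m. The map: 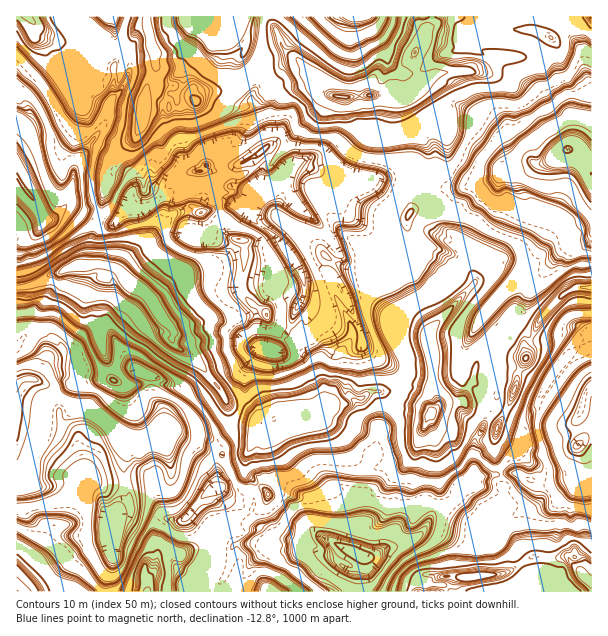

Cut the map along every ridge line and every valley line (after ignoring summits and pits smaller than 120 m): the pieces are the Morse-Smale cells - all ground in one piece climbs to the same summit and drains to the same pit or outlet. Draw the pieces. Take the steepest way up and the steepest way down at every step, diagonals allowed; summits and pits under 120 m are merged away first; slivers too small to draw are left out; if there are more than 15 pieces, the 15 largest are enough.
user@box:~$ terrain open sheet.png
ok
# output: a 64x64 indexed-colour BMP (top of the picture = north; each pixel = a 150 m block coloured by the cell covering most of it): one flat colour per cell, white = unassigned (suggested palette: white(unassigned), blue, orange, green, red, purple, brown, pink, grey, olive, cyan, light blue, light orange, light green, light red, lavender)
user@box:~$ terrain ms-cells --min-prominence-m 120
<image width="64" height="64" href="data:image/bmp;base64,Qk12CAAAAAAAAHYAAAAoAAAAQAAAAEAAAAABAAQAAAAAAAAIAAATCwAAEwsAABAAAAAAAAAA////ALR3HwAOf/8ALKAsACgn1gC9Z5QAS1aMAMJ34wB/f38AIr28AM++FwDox64AeLv/AIrfmACWmP8A1bDFAAVVVVVVAAAN3d3d3d3d3d3d3d2qqqqqqqqqqqqqqqqqVVVVVVUAAA3d3d3d3d3d3d3d3aqqqqqqqqqqqqqqqqBVVVVVVQAADd3d3d3d3d3d3d3dqqqqqqqqqqAKqqqqoFVVVVVVUAAA3d3d3d3d3d3d3XfaqqqqqqqqoAAKqqqgVVVVVVVQAAAADd3d3d3d3d192IiqqqqqqqqgAAAAAABVVVVVVQAAAAAADd3d3d3Xd3d4iIiKqqqqqqAAAAAAAFVVVVVVUAAAAAAN3d3dd3d3d3iIiIiKqqqqoAAAAAAAVVVVVVVQAAAAAADd3dd3d3d3d4iIiIiqqqqgAAAAAABVVVVVVVAAACIgAAANd3d3d3d3iIiIiKqqqqoAAAAAAFVVVVVVVQAAIiIAAAJ3d3d3d3eIiIiIiKqqqgAAAAAAVVVVVVVVUiIiIiAAInd3d3d3d4iIiIiIiqqqAAAAAABVVVVVVVUiIiIiIiIid3d3d3d3iIiIiIiKqqoAAAAAAFVVVVVVVSIiIiIiIiJ3d3d3d3d4iIiIiIiKqgAJmZmZVVVVVVVVIiIiIiIiJ3d3d3d3d3iIiIiIiIAAmZmZmZlVVVVVVVUiIiIiIiIid3d3d3d3eIiIiIiIgAmZmZmZmVVVVVVVVSIiIiIiIiJ3d3d3d3d3iIiIiIiACZmZmZmZVVVVVVVVIiIiIiIiInd3d3d3d3eIiIiIiIAJmZmZmZlVVVVVVVUiIiIiIiIiJ3d3d3d3d4iIiIiIgAmZmZmZmVVVVVVVUiIiIiIiIiIncXd3d3d3eIiIiIiIAJmZmZmZIiIlVVIiIiIiIiIiIhERERF3d3d4iIiIiIgAmZmZmZkiIiJVIiIiIiIiIiIRERERERd3d3eIiIiIiIAJmZmZmSIiIiIiIiIiIiIiIRERERERERd3d3iIjMyIgAmZmZmZIiIiIiIiIiIiIiIhEREREREREREReIjMzIiACZmZmZkiIiIiIiIiIiIiIhEREREREREREREAAMzMyIAAmZmZmSIiIiIiIiIiIiIhEREREREREREREQAAzMzIgACZmZmZIiIiIiIiIiIiIhEREREREREREREQAADMzMzO4JmZmZkiIiIiIiIiIiIhEREREREREREREREAAMzMzO7u6ZmZmSIiIiIiIiIiIhERERERERERERERERAAzMzM7u7pmZmZIiIiIiIiIiIhERERERERERERERERAADMzM7u7umZmZkiIiIiIiIiIiEREREREREREREREREAAMzMzu7u7pmZmSIiIiIiIiIiEREREREREREREREREQAADMzM7u7umZmZIiIiIiIiIiIREREREREREREREREQAAAMzMzu7u7pmZkiIiIiIiIiIRERERERERERERERERAAAMzMzM7u7u6ZmSIiIiIiIiIREREREREREREREREREAAADMzMzO7u7u6ZAAIiIiIiEREREREREREREREREREQAAAAwAzMzu7u7u4AAAIiIiIREREREREREREREREREREAAAAADMzM7u7u7gAAAAARERERERERERERERERERERERAAAAAMzMzO7u7uAAAAABEREREREREREREREREREREREAAAAADMzMzu7u4AAAAAERERERERERERERERERERERMzAAAAAAzMzO7u7gAAAAABERERERERERERERERERERMzMAAAAADMzMzu7uAAAAAAERERERERERERERERERERMzMwAAAAAAzMzO7u4ABgAAAzERERERERERERERERETMzMzQAAAAADMzMzu7gAGYAZjMxERERERERERERERETMzMzNEQAAAAMzMzO7uAGZmZmYzMzMRERERERERERERMzMzM0REAAAAzMzM7u4GZmZmZjMzMxERERERERERERMzMzM0RERAAADMzMzu7gZmZmZmMzMzMRERERETMREREzMzMzNERERAAMzMzO7uZmZmZmYzMzMzMRERERMxEREzMzMzMzREREREzMzM7u5mZmZmZjMzMzMzMzMxEzMxMzMzMzMzNERERERETMzu5GZmZmZmYzMzMzMzMzMzMzMzMzMzMzM0RERERERERO7kZmZmZmZmMzMzMzMzMzMzMzMzMzMzMzRERERERERERERmZmZmZmZjMzMzMzMzMzMzMzMzMzMzNERERERERERERGZmZmZmZmYzMzMzMzMzMzMzMzMwAzM0REREREREREREZmZmZmZmZjMzMzMzMzMzMzMzMwADM0RERERERERERERmZmZmZmZmMzMzMzMzMzMzMzMzAAAzRERERERERERERGZmZmZmZmYzMAMzMzMzMzMzMzMAADREREREREREREREZmZmZmZmZmMAC7MzMzMzMzM/////9ERERERERERERERmZmZmZmZma7u7u7szMzMzM///////RERERERERERERGZmZmZmZmZru7u7u7szMzM////////0REREREREREREZmZrZru7Zma7u7u7u7MzM////////0RERERERERERERmZru7u7tma7u7u7u7uzM/////////RERERERERERERGZru7u7u2Zru7u7u7u7u//////////0REREREREREREZru7u7u7tmu7u7u7u7u///////////RERERERERERERmu7u7u7u2a7u7sAC7u7//////////8ERERERERERERGa7u7u7u7u7u7sAALu7///////////wRERERERERERE"/>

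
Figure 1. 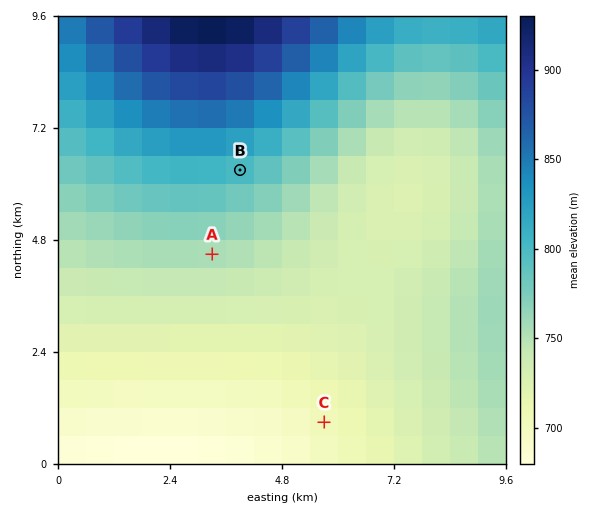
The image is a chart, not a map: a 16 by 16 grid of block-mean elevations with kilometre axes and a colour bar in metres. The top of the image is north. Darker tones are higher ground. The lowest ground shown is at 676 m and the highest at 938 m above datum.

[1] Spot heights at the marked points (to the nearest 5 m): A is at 755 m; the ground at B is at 800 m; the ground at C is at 705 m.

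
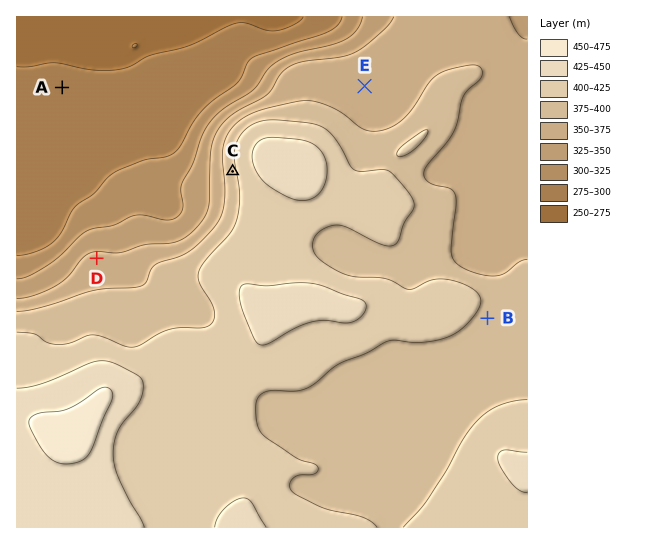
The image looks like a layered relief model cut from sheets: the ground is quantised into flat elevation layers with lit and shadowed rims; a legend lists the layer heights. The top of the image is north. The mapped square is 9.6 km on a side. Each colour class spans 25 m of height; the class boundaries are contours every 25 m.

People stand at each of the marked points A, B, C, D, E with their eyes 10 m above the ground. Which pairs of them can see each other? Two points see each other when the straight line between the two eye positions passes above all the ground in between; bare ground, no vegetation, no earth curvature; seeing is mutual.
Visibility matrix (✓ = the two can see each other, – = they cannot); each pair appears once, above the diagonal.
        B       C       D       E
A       –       ✓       ✓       –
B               –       –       –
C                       ✓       –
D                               –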